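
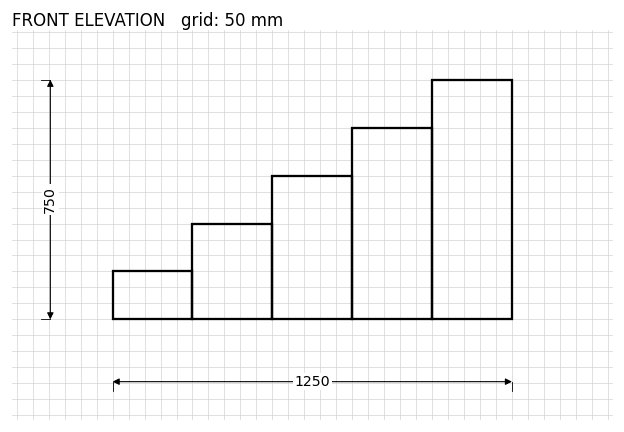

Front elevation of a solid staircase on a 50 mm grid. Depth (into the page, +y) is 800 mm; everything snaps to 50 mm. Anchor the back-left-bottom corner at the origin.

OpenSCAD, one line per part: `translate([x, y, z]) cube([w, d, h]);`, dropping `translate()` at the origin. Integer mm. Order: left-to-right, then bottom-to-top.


cube([250, 800, 150]);
translate([250, 0, 0]) cube([250, 800, 300]);
translate([500, 0, 0]) cube([250, 800, 450]);
translate([750, 0, 0]) cube([250, 800, 600]);
translate([1000, 0, 0]) cube([250, 800, 750]);


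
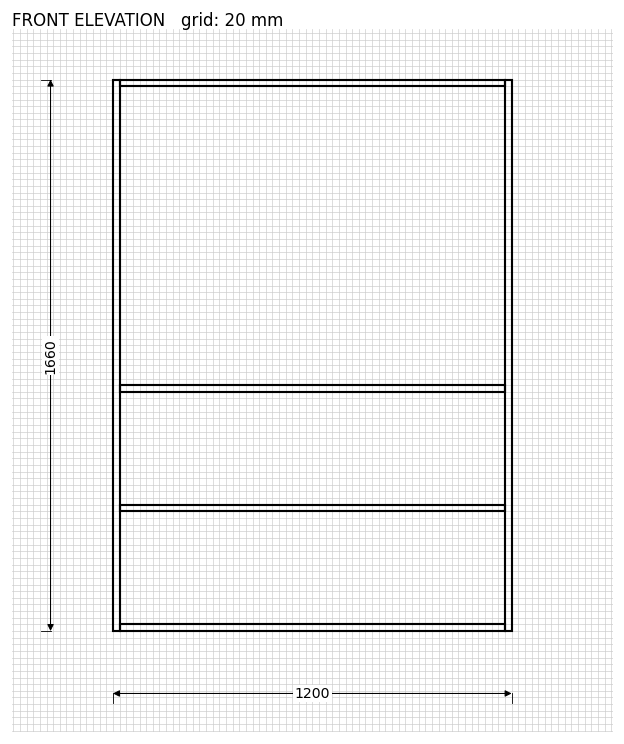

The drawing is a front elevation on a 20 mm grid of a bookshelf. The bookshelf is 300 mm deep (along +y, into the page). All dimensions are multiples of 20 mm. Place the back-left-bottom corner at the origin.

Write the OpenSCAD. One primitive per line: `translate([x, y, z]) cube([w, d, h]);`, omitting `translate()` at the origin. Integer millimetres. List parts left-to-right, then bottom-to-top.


cube([20, 300, 1660]);
translate([20, 0, 0]) cube([1160, 300, 20]);
translate([20, 0, 360]) cube([1160, 300, 20]);
translate([20, 0, 720]) cube([1160, 300, 20]);
translate([20, 0, 1640]) cube([1160, 300, 20]);
translate([1180, 0, 0]) cube([20, 300, 1660]);


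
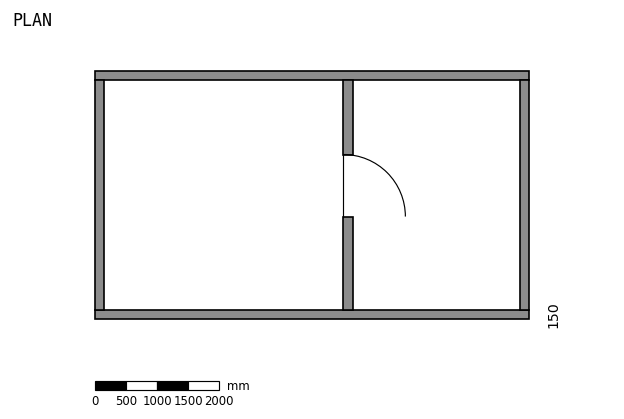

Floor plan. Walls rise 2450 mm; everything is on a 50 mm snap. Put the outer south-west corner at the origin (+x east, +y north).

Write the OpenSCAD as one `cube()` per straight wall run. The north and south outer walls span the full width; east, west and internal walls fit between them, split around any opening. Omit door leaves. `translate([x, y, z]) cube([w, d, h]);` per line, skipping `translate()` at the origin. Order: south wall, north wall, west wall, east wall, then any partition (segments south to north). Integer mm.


cube([7000, 150, 2450]);
translate([0, 3850, 0]) cube([7000, 150, 2450]);
translate([0, 150, 0]) cube([150, 3700, 2450]);
translate([6850, 150, 0]) cube([150, 3700, 2450]);
translate([4000, 150, 0]) cube([150, 1500, 2450]);
translate([4000, 2650, 0]) cube([150, 1200, 2450]);


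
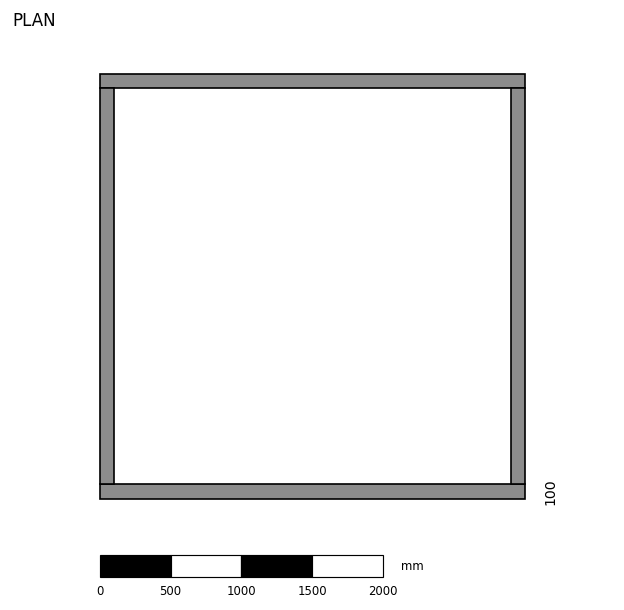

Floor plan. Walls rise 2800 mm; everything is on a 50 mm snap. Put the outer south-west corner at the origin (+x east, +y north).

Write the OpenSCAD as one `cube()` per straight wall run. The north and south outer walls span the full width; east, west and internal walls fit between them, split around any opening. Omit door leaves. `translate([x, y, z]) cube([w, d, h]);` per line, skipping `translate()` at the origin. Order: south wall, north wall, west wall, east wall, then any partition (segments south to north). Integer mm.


cube([3000, 100, 2800]);
translate([0, 2900, 0]) cube([3000, 100, 2800]);
translate([0, 100, 0]) cube([100, 2800, 2800]);
translate([2900, 100, 0]) cube([100, 2800, 2800]);


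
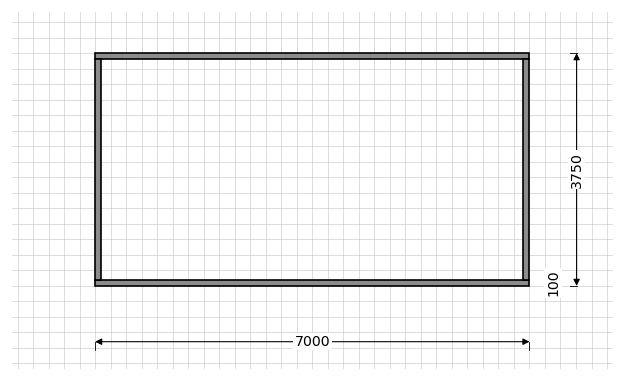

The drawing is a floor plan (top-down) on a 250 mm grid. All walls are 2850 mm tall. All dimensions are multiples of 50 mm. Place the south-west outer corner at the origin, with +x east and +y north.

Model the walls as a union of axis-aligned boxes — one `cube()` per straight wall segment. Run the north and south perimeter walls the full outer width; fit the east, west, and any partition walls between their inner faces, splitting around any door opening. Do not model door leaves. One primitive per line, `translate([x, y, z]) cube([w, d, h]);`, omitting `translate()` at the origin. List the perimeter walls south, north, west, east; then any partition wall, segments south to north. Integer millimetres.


cube([7000, 100, 2850]);
translate([0, 3650, 0]) cube([7000, 100, 2850]);
translate([0, 100, 0]) cube([100, 3550, 2850]);
translate([6900, 100, 0]) cube([100, 3550, 2850]);


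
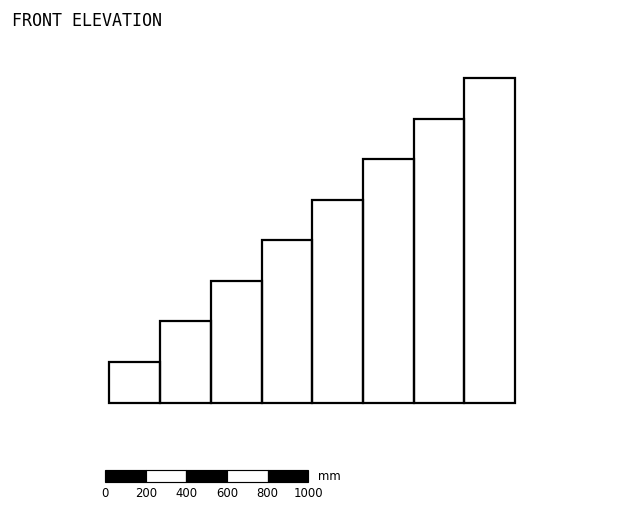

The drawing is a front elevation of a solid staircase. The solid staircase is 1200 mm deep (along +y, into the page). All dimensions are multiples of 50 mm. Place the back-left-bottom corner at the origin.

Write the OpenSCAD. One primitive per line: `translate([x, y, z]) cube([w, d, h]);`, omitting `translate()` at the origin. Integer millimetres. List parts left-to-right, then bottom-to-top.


cube([250, 1200, 200]);
translate([250, 0, 0]) cube([250, 1200, 400]);
translate([500, 0, 0]) cube([250, 1200, 600]);
translate([750, 0, 0]) cube([250, 1200, 800]);
translate([1000, 0, 0]) cube([250, 1200, 1000]);
translate([1250, 0, 0]) cube([250, 1200, 1200]);
translate([1500, 0, 0]) cube([250, 1200, 1400]);
translate([1750, 0, 0]) cube([250, 1200, 1600]);


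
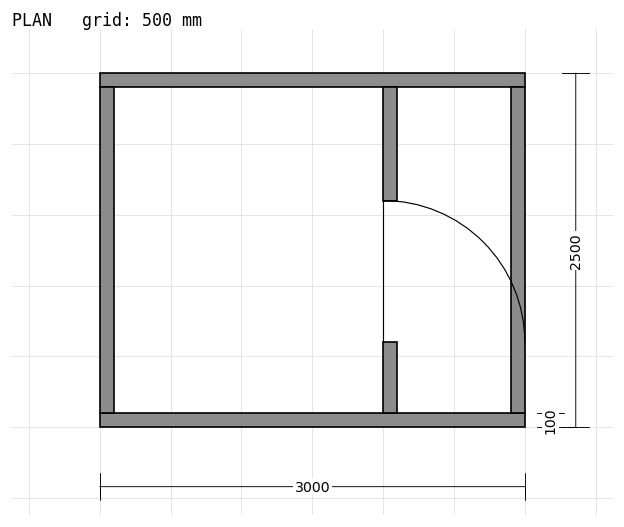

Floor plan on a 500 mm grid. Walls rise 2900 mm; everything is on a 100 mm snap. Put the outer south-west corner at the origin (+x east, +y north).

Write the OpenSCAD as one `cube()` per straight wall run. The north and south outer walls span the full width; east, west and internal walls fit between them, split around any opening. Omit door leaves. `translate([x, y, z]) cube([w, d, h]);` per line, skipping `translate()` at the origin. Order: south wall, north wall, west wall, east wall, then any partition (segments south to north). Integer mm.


cube([3000, 100, 2900]);
translate([0, 2400, 0]) cube([3000, 100, 2900]);
translate([0, 100, 0]) cube([100, 2300, 2900]);
translate([2900, 100, 0]) cube([100, 2300, 2900]);
translate([2000, 100, 0]) cube([100, 500, 2900]);
translate([2000, 1600, 0]) cube([100, 800, 2900]);


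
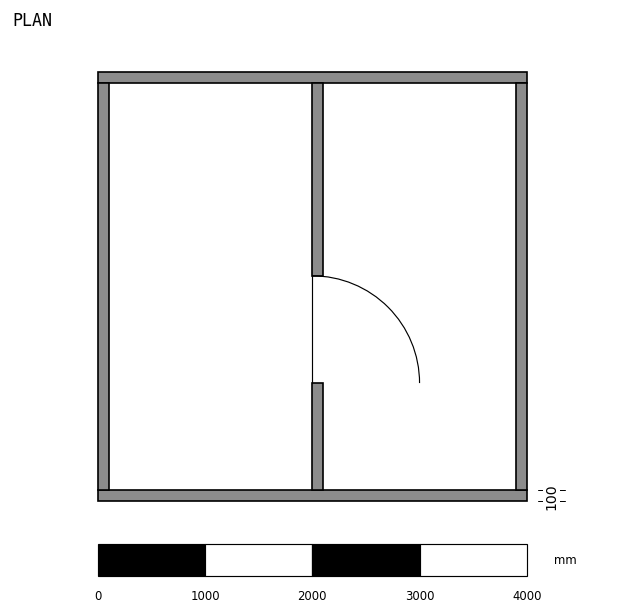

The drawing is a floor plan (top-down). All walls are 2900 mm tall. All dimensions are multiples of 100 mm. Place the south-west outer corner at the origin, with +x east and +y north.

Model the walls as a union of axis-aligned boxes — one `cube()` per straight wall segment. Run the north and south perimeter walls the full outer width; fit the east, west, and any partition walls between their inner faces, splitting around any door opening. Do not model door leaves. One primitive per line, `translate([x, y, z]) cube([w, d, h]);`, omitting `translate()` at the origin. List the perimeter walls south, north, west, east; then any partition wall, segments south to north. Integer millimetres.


cube([4000, 100, 2900]);
translate([0, 3900, 0]) cube([4000, 100, 2900]);
translate([0, 100, 0]) cube([100, 3800, 2900]);
translate([3900, 100, 0]) cube([100, 3800, 2900]);
translate([2000, 100, 0]) cube([100, 1000, 2900]);
translate([2000, 2100, 0]) cube([100, 1800, 2900]);


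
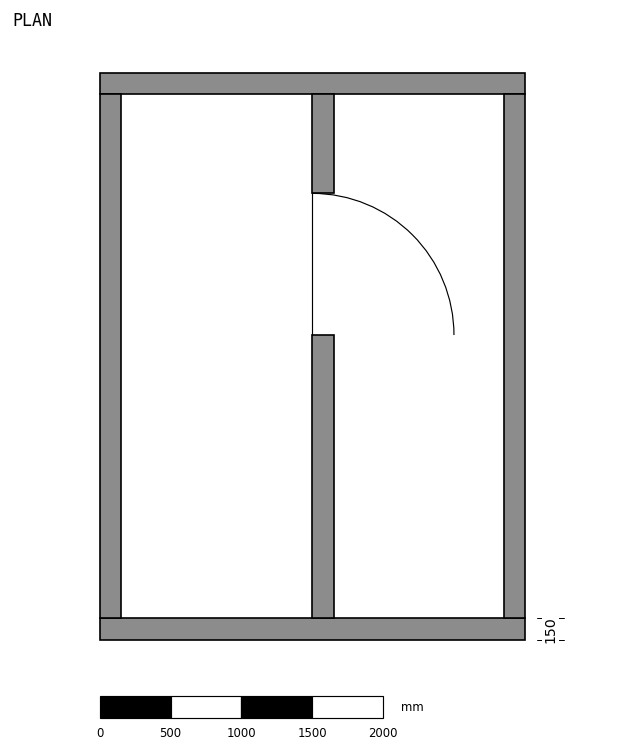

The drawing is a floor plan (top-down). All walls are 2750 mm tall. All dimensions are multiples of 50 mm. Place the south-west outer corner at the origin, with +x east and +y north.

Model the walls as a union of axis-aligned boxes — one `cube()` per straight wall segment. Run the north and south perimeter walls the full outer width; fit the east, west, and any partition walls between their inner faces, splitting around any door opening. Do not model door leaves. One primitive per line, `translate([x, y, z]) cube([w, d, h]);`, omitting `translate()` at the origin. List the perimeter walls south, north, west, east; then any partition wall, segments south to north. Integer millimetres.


cube([3000, 150, 2750]);
translate([0, 3850, 0]) cube([3000, 150, 2750]);
translate([0, 150, 0]) cube([150, 3700, 2750]);
translate([2850, 150, 0]) cube([150, 3700, 2750]);
translate([1500, 150, 0]) cube([150, 2000, 2750]);
translate([1500, 3150, 0]) cube([150, 700, 2750]);


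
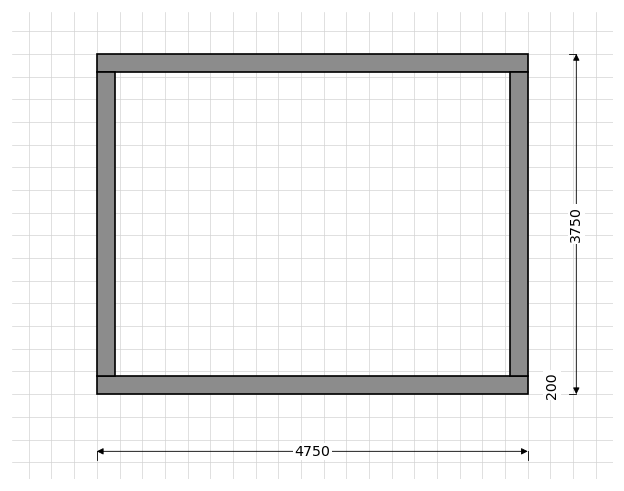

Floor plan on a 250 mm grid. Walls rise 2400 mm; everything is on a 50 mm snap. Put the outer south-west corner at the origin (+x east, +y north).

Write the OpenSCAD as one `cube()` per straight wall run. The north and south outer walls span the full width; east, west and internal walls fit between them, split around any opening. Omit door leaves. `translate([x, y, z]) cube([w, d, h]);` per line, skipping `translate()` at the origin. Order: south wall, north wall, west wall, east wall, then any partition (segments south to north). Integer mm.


cube([4750, 200, 2400]);
translate([0, 3550, 0]) cube([4750, 200, 2400]);
translate([0, 200, 0]) cube([200, 3350, 2400]);
translate([4550, 200, 0]) cube([200, 3350, 2400]);


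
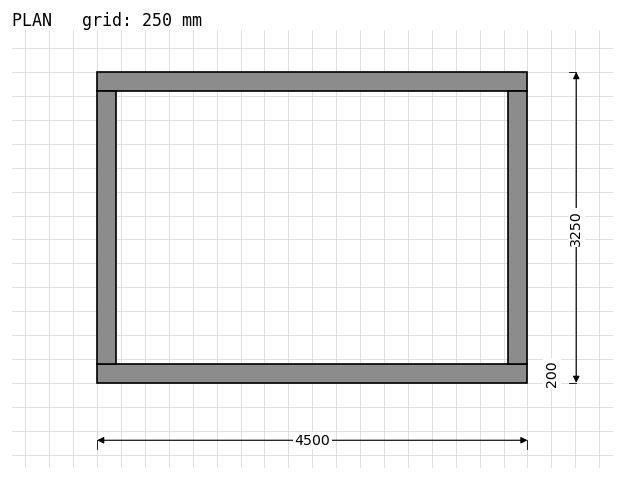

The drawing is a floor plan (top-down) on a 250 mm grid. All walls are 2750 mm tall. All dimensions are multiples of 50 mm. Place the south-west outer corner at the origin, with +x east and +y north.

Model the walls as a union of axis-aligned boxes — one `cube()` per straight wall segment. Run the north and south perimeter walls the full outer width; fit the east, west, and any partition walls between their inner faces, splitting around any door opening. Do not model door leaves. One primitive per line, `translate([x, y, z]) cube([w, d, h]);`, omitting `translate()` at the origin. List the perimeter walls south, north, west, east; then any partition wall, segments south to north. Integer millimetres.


cube([4500, 200, 2750]);
translate([0, 3050, 0]) cube([4500, 200, 2750]);
translate([0, 200, 0]) cube([200, 2850, 2750]);
translate([4300, 200, 0]) cube([200, 2850, 2750]);


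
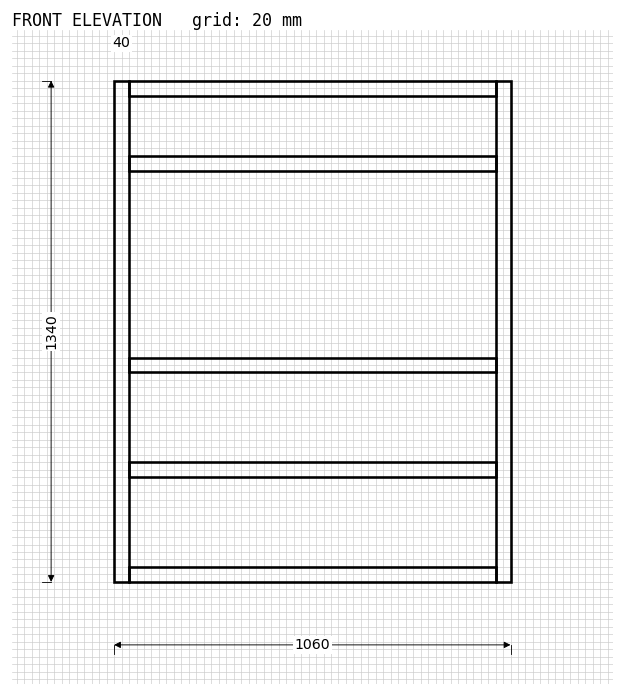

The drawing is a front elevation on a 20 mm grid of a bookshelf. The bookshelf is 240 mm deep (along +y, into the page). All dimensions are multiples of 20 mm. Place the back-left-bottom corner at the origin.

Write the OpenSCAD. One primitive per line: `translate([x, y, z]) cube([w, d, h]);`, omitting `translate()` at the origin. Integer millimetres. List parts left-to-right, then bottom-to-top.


cube([40, 240, 1340]);
translate([40, 0, 0]) cube([980, 240, 40]);
translate([40, 0, 280]) cube([980, 240, 40]);
translate([40, 0, 560]) cube([980, 240, 40]);
translate([40, 0, 1100]) cube([980, 240, 40]);
translate([40, 0, 1300]) cube([980, 240, 40]);
translate([1020, 0, 0]) cube([40, 240, 1340]);


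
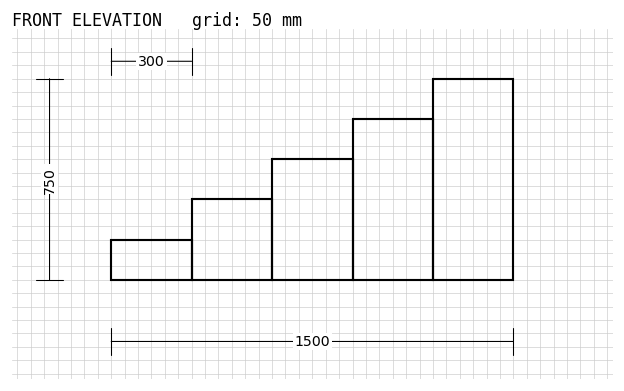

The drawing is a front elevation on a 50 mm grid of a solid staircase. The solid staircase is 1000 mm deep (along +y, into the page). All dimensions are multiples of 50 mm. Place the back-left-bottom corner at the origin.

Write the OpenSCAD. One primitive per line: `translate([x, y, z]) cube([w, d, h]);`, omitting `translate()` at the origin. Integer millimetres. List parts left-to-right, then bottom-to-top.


cube([300, 1000, 150]);
translate([300, 0, 0]) cube([300, 1000, 300]);
translate([600, 0, 0]) cube([300, 1000, 450]);
translate([900, 0, 0]) cube([300, 1000, 600]);
translate([1200, 0, 0]) cube([300, 1000, 750]);


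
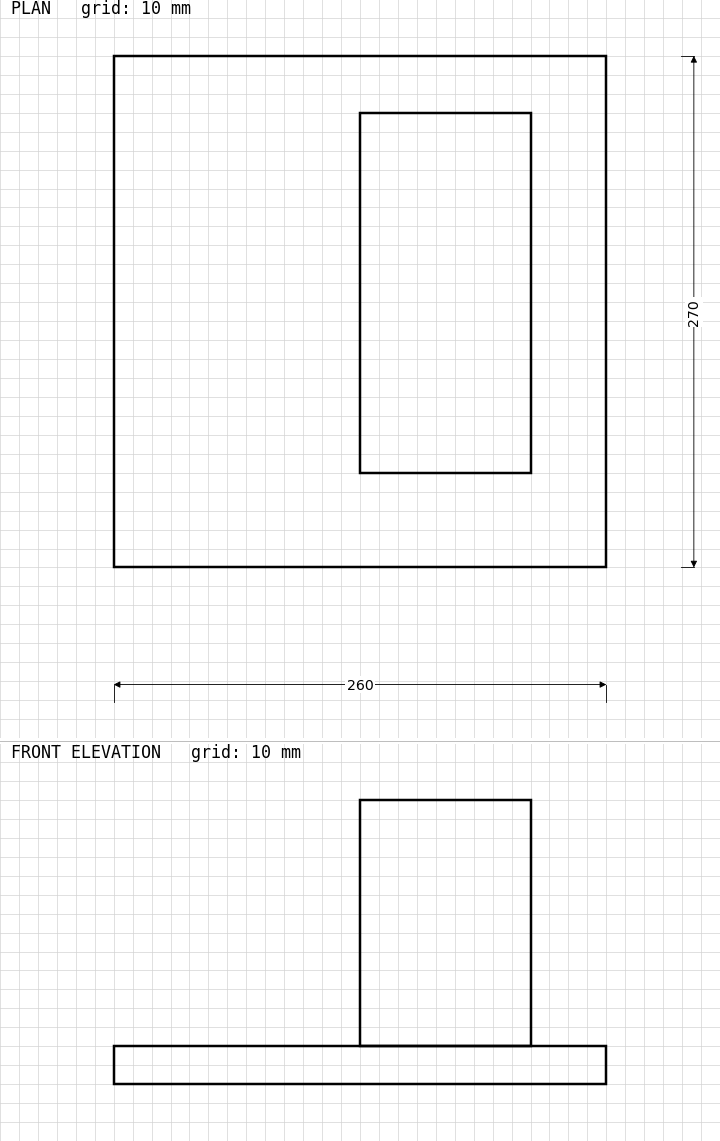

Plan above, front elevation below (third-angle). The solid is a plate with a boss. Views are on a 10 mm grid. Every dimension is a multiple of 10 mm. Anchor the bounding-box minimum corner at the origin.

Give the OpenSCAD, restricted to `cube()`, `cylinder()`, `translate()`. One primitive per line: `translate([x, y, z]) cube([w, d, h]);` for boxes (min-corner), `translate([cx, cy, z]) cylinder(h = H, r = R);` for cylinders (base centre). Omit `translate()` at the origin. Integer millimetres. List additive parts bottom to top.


cube([260, 270, 20]);
translate([130, 50, 20]) cube([90, 190, 130]);


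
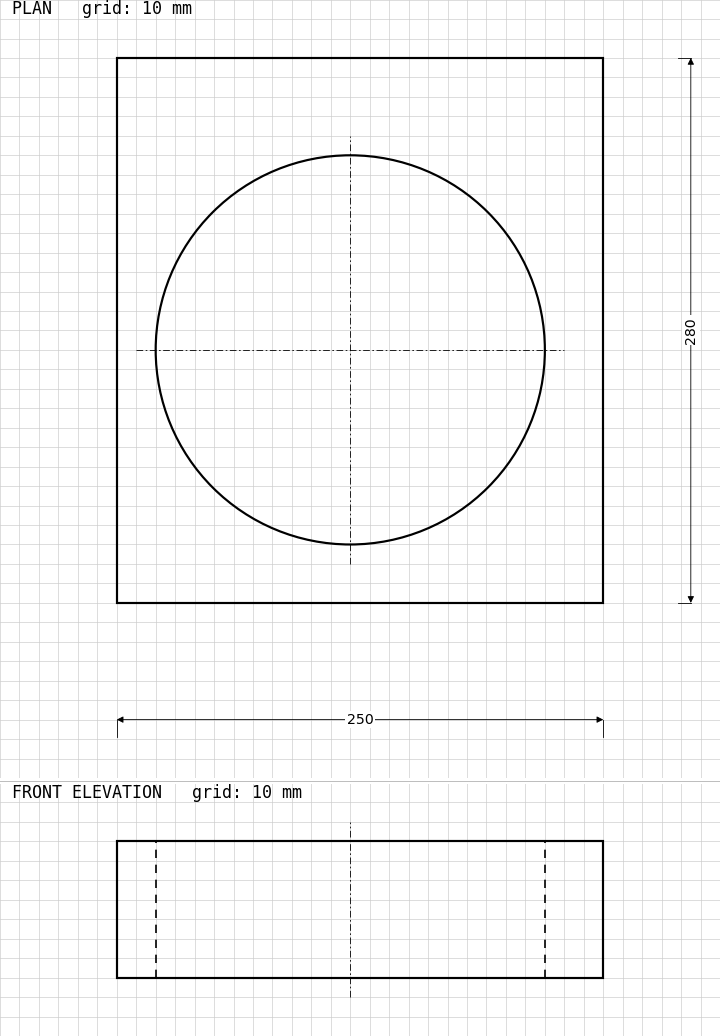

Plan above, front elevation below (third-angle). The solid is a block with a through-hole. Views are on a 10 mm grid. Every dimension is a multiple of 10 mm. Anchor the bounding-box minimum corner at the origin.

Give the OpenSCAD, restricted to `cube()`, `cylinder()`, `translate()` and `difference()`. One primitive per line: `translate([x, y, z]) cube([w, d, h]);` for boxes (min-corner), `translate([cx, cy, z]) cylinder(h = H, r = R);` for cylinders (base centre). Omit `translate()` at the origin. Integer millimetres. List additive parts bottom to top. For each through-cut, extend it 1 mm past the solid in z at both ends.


difference() {
  cube([250, 280, 70]);
  translate([120, 130, -1]) cylinder(h = 72, r = 100);
}


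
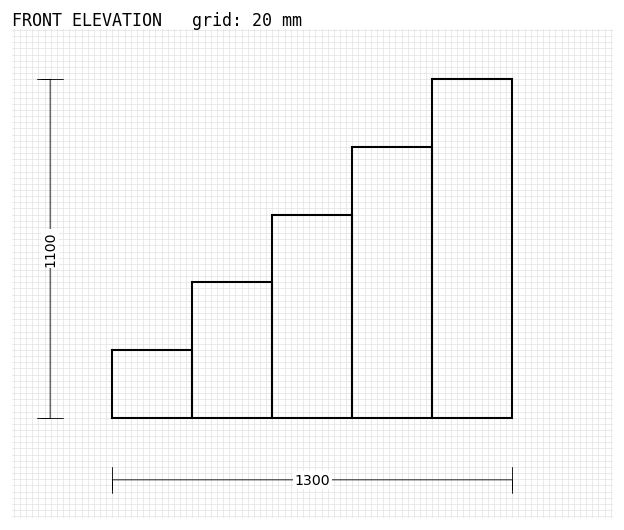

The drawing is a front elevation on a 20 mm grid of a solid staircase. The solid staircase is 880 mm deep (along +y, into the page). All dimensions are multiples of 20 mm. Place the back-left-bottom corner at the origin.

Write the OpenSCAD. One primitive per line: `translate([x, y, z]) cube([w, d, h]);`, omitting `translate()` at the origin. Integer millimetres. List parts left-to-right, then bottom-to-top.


cube([260, 880, 220]);
translate([260, 0, 0]) cube([260, 880, 440]);
translate([520, 0, 0]) cube([260, 880, 660]);
translate([780, 0, 0]) cube([260, 880, 880]);
translate([1040, 0, 0]) cube([260, 880, 1100]);


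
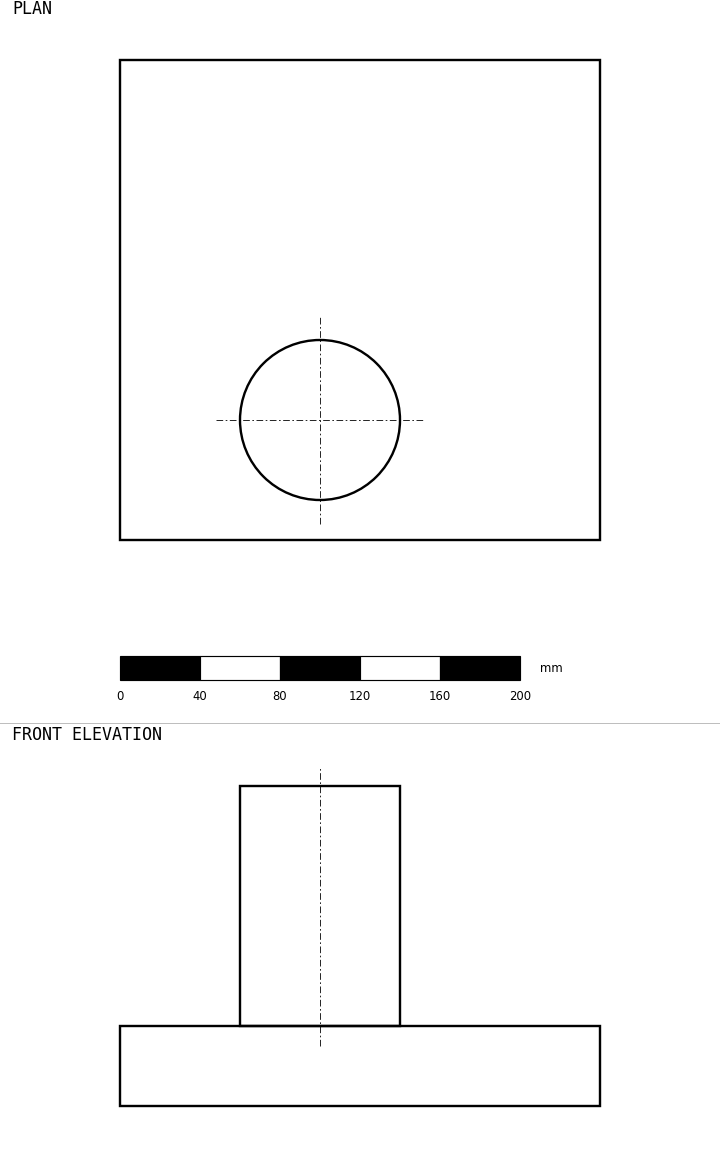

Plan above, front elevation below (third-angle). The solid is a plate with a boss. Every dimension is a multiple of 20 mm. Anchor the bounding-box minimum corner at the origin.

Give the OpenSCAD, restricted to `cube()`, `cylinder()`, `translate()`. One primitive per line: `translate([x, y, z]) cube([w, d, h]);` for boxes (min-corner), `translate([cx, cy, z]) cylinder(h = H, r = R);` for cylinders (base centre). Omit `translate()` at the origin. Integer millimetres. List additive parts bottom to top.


cube([240, 240, 40]);
translate([100, 60, 40]) cylinder(h = 120, r = 40);


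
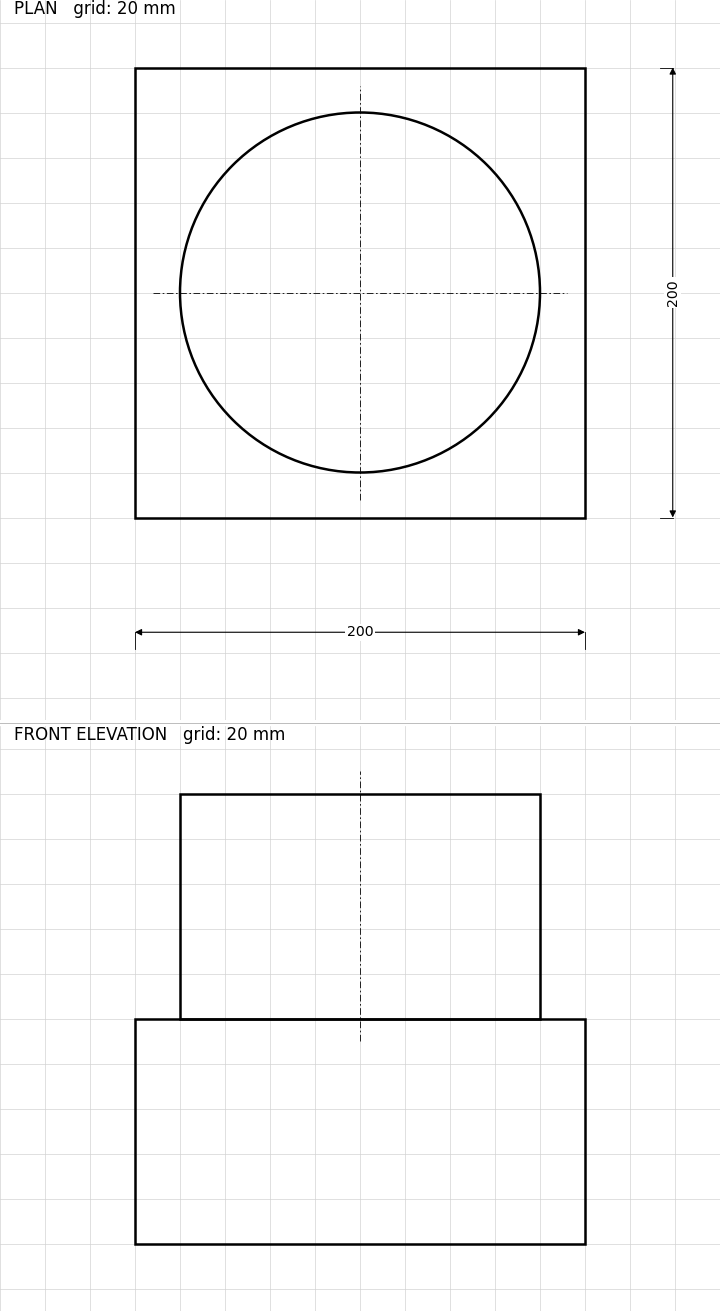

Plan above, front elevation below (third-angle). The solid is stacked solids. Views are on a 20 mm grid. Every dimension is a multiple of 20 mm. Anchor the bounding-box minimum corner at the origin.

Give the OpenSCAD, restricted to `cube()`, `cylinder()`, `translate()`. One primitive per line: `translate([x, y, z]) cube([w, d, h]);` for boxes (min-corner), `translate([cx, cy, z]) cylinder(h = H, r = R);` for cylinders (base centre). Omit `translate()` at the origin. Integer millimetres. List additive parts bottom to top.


cube([200, 200, 100]);
translate([100, 100, 100]) cylinder(h = 100, r = 80);


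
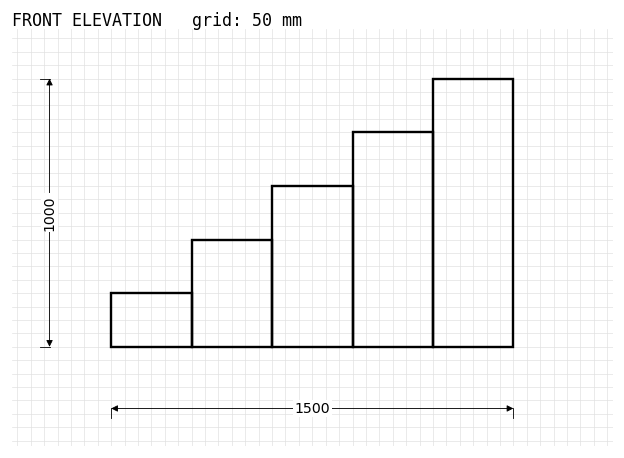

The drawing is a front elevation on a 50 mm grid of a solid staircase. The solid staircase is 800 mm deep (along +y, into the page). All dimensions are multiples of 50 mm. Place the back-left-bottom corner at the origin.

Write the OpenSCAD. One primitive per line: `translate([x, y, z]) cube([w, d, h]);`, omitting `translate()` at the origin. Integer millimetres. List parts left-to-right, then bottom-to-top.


cube([300, 800, 200]);
translate([300, 0, 0]) cube([300, 800, 400]);
translate([600, 0, 0]) cube([300, 800, 600]);
translate([900, 0, 0]) cube([300, 800, 800]);
translate([1200, 0, 0]) cube([300, 800, 1000]);


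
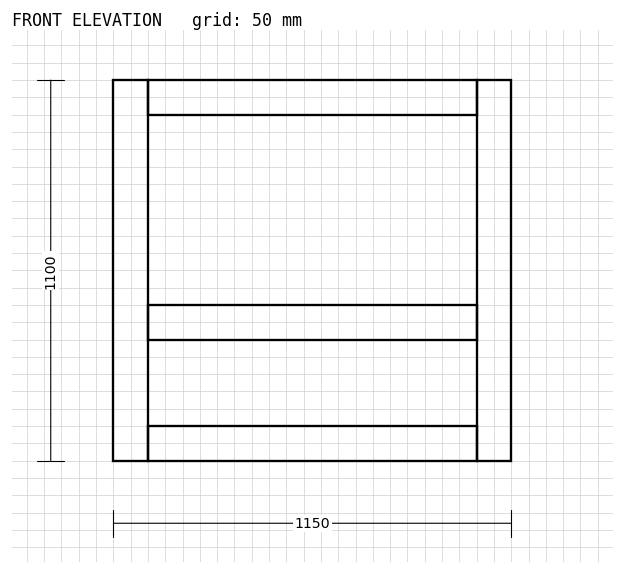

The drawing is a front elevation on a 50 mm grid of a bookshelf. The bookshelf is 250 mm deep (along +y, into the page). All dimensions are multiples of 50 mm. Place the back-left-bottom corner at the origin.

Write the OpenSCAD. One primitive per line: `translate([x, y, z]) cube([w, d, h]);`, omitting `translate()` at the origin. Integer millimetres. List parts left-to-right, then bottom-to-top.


cube([100, 250, 1100]);
translate([100, 0, 0]) cube([950, 250, 100]);
translate([100, 0, 350]) cube([950, 250, 100]);
translate([100, 0, 1000]) cube([950, 250, 100]);
translate([1050, 0, 0]) cube([100, 250, 1100]);


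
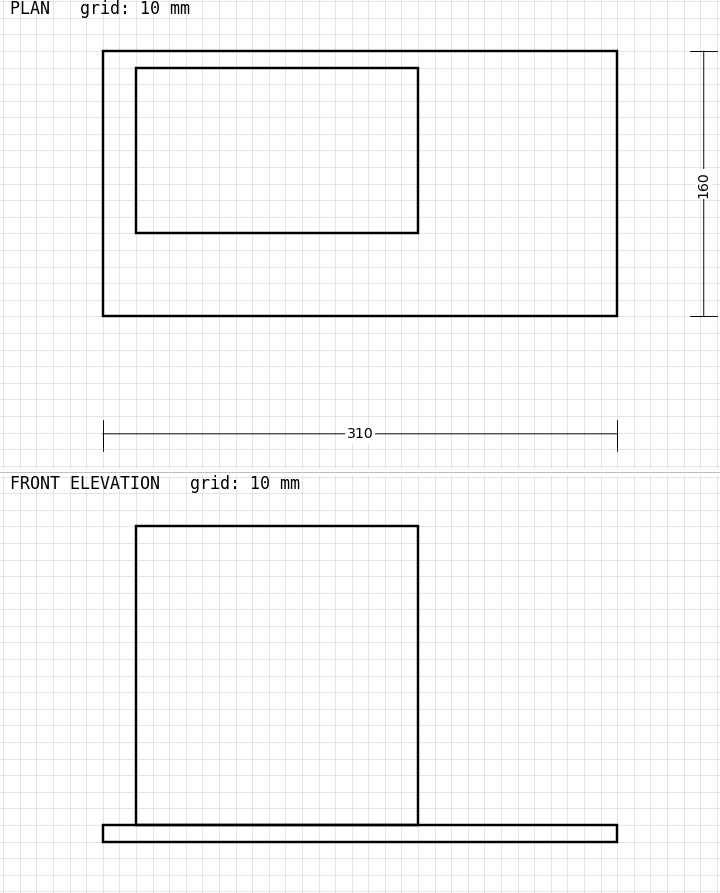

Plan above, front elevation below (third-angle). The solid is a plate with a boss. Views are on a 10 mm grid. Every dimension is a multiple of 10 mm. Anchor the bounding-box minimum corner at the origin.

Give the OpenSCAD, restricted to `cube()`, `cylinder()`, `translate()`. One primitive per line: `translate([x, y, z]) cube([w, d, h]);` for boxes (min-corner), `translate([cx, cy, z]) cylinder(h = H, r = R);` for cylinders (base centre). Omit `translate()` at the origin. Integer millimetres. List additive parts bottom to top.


cube([310, 160, 10]);
translate([20, 50, 10]) cube([170, 100, 180]);


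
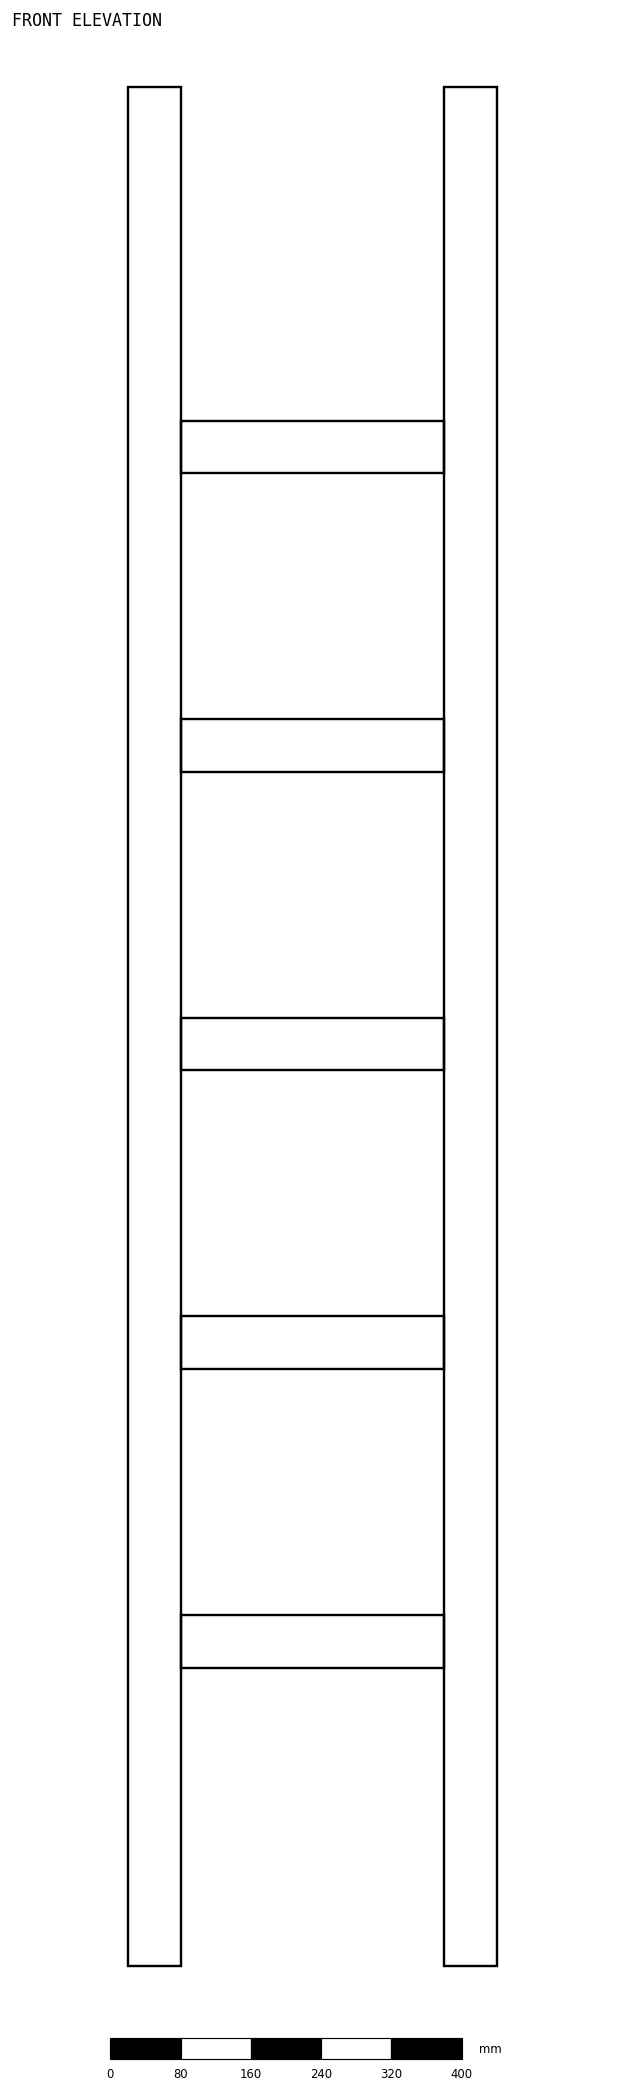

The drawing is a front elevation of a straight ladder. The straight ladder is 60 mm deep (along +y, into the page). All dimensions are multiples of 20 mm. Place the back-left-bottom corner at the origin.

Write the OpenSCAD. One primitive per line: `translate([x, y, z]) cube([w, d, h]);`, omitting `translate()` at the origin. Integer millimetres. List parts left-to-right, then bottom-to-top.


cube([60, 60, 2140]);
translate([60, 0, 340]) cube([300, 60, 60]);
translate([60, 0, 680]) cube([300, 60, 60]);
translate([60, 0, 1020]) cube([300, 60, 60]);
translate([60, 0, 1360]) cube([300, 60, 60]);
translate([60, 0, 1700]) cube([300, 60, 60]);
translate([360, 0, 0]) cube([60, 60, 2140]);


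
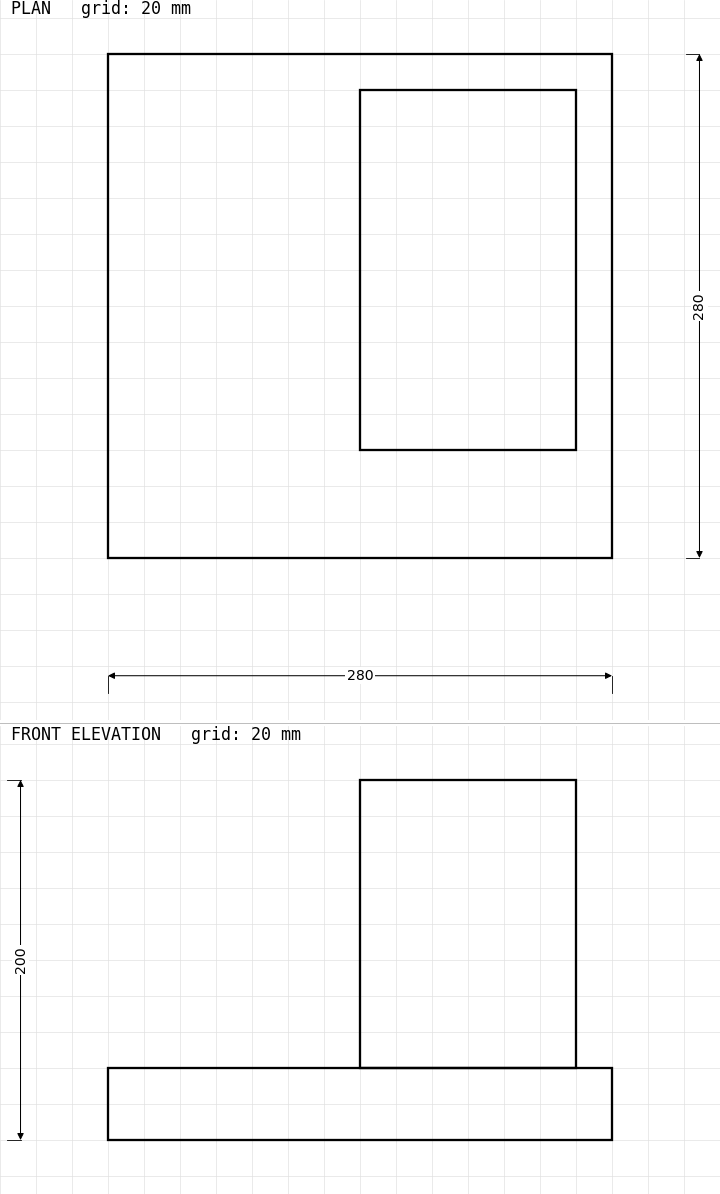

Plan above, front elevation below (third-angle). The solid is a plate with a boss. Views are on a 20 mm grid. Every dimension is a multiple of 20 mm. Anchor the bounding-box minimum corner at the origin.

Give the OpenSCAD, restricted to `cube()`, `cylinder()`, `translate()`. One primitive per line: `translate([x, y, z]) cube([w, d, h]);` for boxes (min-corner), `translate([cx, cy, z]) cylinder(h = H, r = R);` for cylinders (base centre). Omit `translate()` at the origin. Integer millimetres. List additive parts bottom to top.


cube([280, 280, 40]);
translate([140, 60, 40]) cube([120, 200, 160]);


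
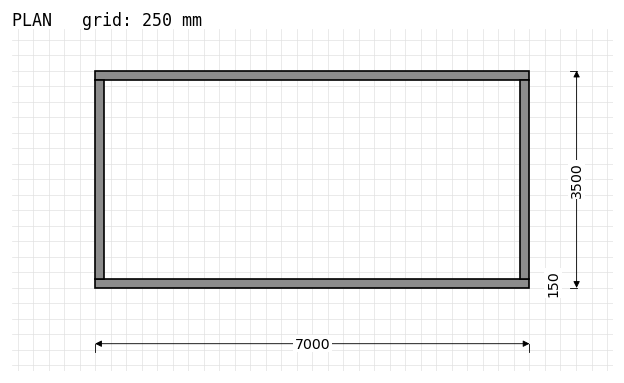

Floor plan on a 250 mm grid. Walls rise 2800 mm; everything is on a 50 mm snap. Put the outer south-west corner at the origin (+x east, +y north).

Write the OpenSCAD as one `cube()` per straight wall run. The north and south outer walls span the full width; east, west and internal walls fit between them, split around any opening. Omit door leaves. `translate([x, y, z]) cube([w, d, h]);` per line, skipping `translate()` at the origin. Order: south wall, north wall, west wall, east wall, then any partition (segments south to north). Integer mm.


cube([7000, 150, 2800]);
translate([0, 3350, 0]) cube([7000, 150, 2800]);
translate([0, 150, 0]) cube([150, 3200, 2800]);
translate([6850, 150, 0]) cube([150, 3200, 2800]);


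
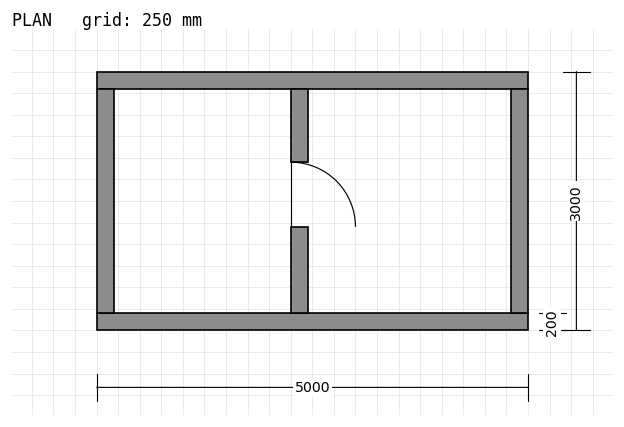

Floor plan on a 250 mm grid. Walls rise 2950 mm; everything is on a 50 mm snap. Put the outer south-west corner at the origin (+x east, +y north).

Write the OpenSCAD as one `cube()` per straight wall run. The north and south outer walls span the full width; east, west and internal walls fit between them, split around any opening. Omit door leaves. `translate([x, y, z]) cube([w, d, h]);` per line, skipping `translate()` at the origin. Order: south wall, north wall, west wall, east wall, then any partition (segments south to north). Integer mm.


cube([5000, 200, 2950]);
translate([0, 2800, 0]) cube([5000, 200, 2950]);
translate([0, 200, 0]) cube([200, 2600, 2950]);
translate([4800, 200, 0]) cube([200, 2600, 2950]);
translate([2250, 200, 0]) cube([200, 1000, 2950]);
translate([2250, 1950, 0]) cube([200, 850, 2950]);


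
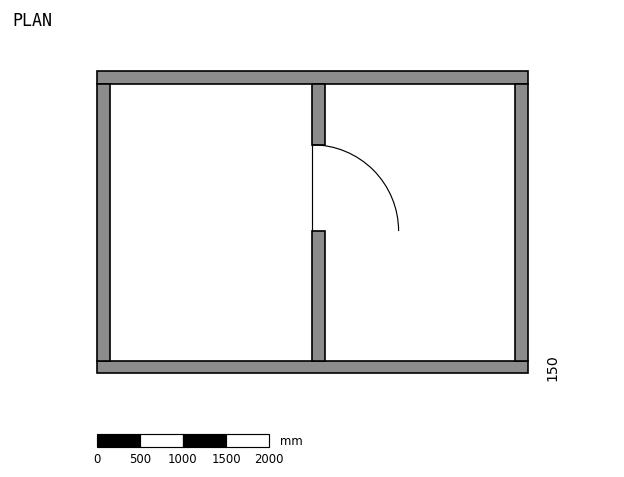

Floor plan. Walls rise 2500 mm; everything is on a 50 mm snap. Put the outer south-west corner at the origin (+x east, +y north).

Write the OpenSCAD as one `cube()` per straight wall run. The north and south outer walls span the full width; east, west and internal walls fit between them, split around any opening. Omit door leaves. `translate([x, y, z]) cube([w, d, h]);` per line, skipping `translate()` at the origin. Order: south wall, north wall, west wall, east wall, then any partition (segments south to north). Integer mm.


cube([5000, 150, 2500]);
translate([0, 3350, 0]) cube([5000, 150, 2500]);
translate([0, 150, 0]) cube([150, 3200, 2500]);
translate([4850, 150, 0]) cube([150, 3200, 2500]);
translate([2500, 150, 0]) cube([150, 1500, 2500]);
translate([2500, 2650, 0]) cube([150, 700, 2500]);


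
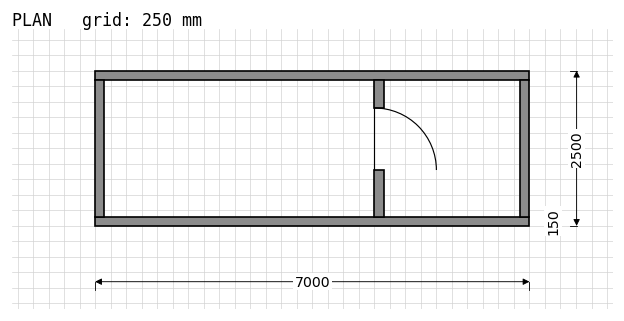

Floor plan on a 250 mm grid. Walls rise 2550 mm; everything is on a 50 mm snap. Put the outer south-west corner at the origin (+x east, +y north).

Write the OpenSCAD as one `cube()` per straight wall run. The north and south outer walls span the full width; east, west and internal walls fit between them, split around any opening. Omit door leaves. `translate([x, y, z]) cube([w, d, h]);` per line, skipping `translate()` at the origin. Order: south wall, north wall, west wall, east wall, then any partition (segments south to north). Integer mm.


cube([7000, 150, 2550]);
translate([0, 2350, 0]) cube([7000, 150, 2550]);
translate([0, 150, 0]) cube([150, 2200, 2550]);
translate([6850, 150, 0]) cube([150, 2200, 2550]);
translate([4500, 150, 0]) cube([150, 750, 2550]);
translate([4500, 1900, 0]) cube([150, 450, 2550]);


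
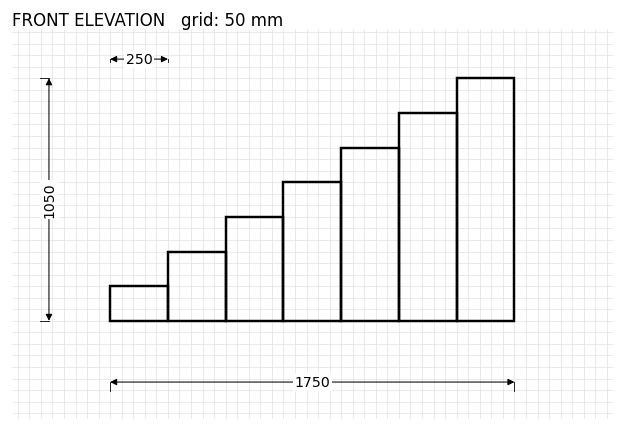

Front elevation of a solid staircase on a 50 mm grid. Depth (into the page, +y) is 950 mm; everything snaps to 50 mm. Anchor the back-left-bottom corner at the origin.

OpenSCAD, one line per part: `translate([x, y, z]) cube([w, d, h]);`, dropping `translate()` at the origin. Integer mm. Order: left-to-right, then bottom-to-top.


cube([250, 950, 150]);
translate([250, 0, 0]) cube([250, 950, 300]);
translate([500, 0, 0]) cube([250, 950, 450]);
translate([750, 0, 0]) cube([250, 950, 600]);
translate([1000, 0, 0]) cube([250, 950, 750]);
translate([1250, 0, 0]) cube([250, 950, 900]);
translate([1500, 0, 0]) cube([250, 950, 1050]);


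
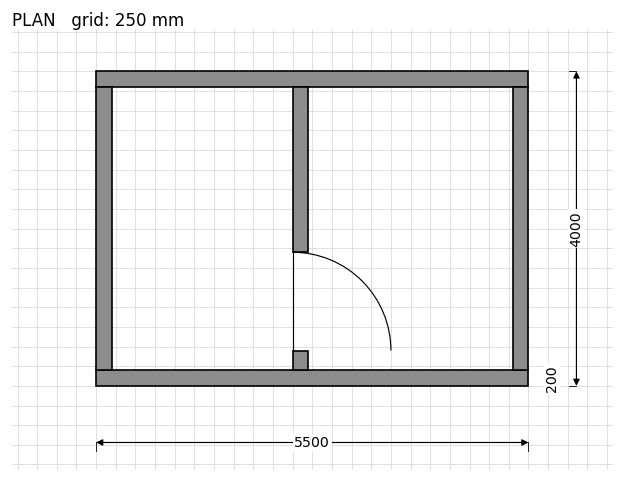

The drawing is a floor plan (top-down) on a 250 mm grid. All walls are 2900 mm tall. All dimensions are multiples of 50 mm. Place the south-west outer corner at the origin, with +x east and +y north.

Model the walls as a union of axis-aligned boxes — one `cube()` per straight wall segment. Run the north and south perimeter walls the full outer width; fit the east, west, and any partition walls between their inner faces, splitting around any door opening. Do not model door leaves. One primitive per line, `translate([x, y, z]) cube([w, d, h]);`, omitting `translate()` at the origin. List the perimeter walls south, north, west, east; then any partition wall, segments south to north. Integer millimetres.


cube([5500, 200, 2900]);
translate([0, 3800, 0]) cube([5500, 200, 2900]);
translate([0, 200, 0]) cube([200, 3600, 2900]);
translate([5300, 200, 0]) cube([200, 3600, 2900]);
translate([2500, 200, 0]) cube([200, 250, 2900]);
translate([2500, 1700, 0]) cube([200, 2100, 2900]);


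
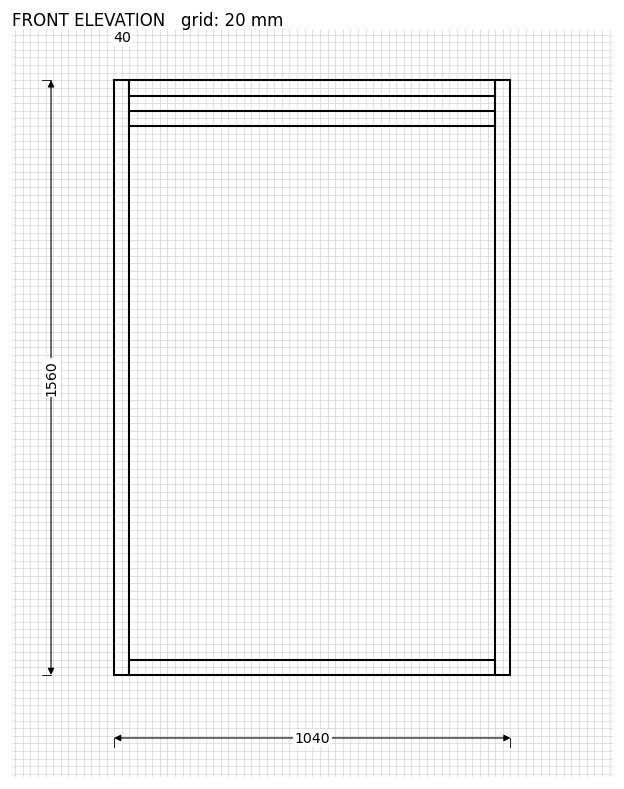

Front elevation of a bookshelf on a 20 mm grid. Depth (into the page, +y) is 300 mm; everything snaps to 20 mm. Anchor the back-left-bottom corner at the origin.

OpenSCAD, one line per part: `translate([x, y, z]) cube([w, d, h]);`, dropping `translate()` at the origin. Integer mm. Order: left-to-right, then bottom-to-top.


cube([40, 300, 1560]);
translate([40, 0, 0]) cube([960, 300, 40]);
translate([40, 0, 1440]) cube([960, 300, 40]);
translate([40, 0, 1520]) cube([960, 300, 40]);
translate([1000, 0, 0]) cube([40, 300, 1560]);


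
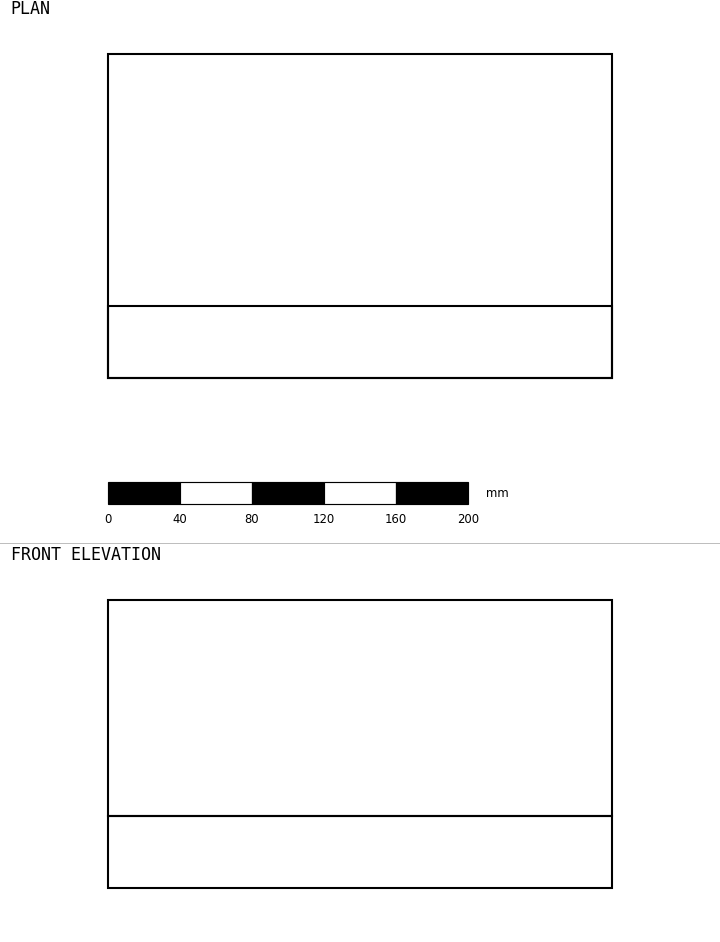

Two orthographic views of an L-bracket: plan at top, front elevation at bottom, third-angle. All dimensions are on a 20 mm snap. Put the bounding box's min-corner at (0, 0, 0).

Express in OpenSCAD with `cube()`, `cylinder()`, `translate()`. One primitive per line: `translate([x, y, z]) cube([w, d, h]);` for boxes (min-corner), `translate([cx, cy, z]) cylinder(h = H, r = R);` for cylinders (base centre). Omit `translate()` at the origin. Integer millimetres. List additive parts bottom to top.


cube([280, 180, 40]);
translate([0, 0, 40]) cube([280, 40, 120]);


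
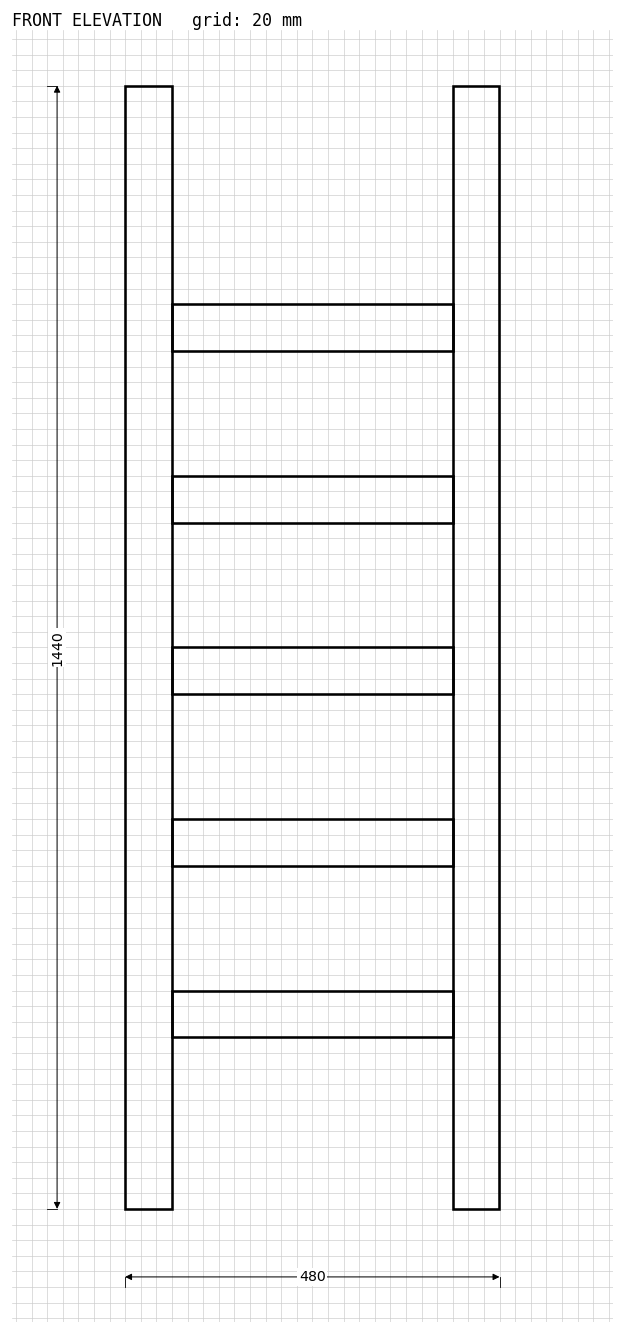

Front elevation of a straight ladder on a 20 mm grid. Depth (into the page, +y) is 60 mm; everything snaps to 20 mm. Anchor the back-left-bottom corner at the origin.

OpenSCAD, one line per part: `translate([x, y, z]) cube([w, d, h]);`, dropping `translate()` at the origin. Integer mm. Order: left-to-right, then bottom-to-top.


cube([60, 60, 1440]);
translate([60, 0, 220]) cube([360, 60, 60]);
translate([60, 0, 440]) cube([360, 60, 60]);
translate([60, 0, 660]) cube([360, 60, 60]);
translate([60, 0, 880]) cube([360, 60, 60]);
translate([60, 0, 1100]) cube([360, 60, 60]);
translate([420, 0, 0]) cube([60, 60, 1440]);


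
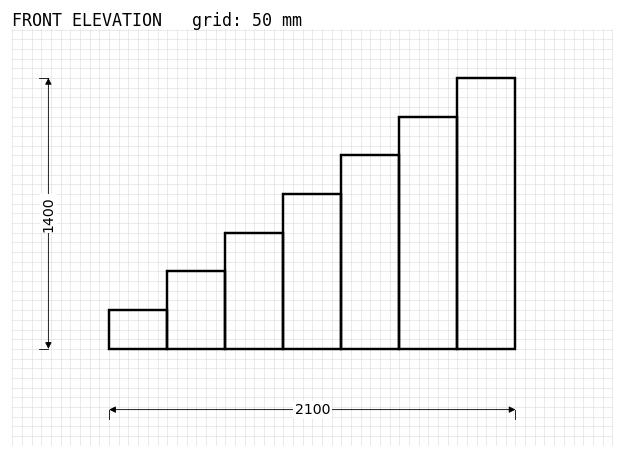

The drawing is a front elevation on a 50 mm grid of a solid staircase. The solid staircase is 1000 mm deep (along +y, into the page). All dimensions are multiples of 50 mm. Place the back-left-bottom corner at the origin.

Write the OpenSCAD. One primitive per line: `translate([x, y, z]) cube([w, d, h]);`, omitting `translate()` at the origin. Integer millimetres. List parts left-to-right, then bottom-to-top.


cube([300, 1000, 200]);
translate([300, 0, 0]) cube([300, 1000, 400]);
translate([600, 0, 0]) cube([300, 1000, 600]);
translate([900, 0, 0]) cube([300, 1000, 800]);
translate([1200, 0, 0]) cube([300, 1000, 1000]);
translate([1500, 0, 0]) cube([300, 1000, 1200]);
translate([1800, 0, 0]) cube([300, 1000, 1400]);


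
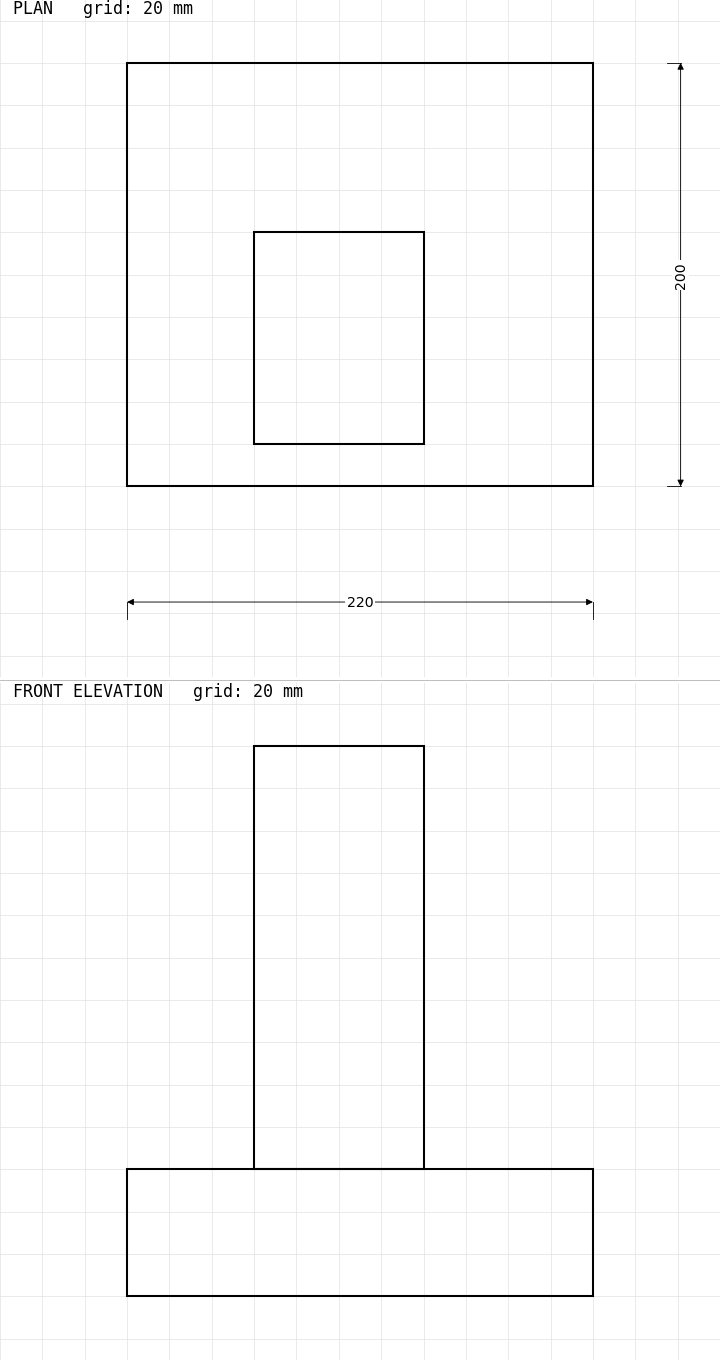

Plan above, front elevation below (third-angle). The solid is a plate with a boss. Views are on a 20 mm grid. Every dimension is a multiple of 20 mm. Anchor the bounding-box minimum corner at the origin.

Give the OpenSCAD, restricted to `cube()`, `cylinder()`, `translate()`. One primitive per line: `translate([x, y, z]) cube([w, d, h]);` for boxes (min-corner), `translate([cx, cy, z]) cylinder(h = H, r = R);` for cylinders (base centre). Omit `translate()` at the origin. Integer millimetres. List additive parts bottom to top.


cube([220, 200, 60]);
translate([60, 20, 60]) cube([80, 100, 200]);


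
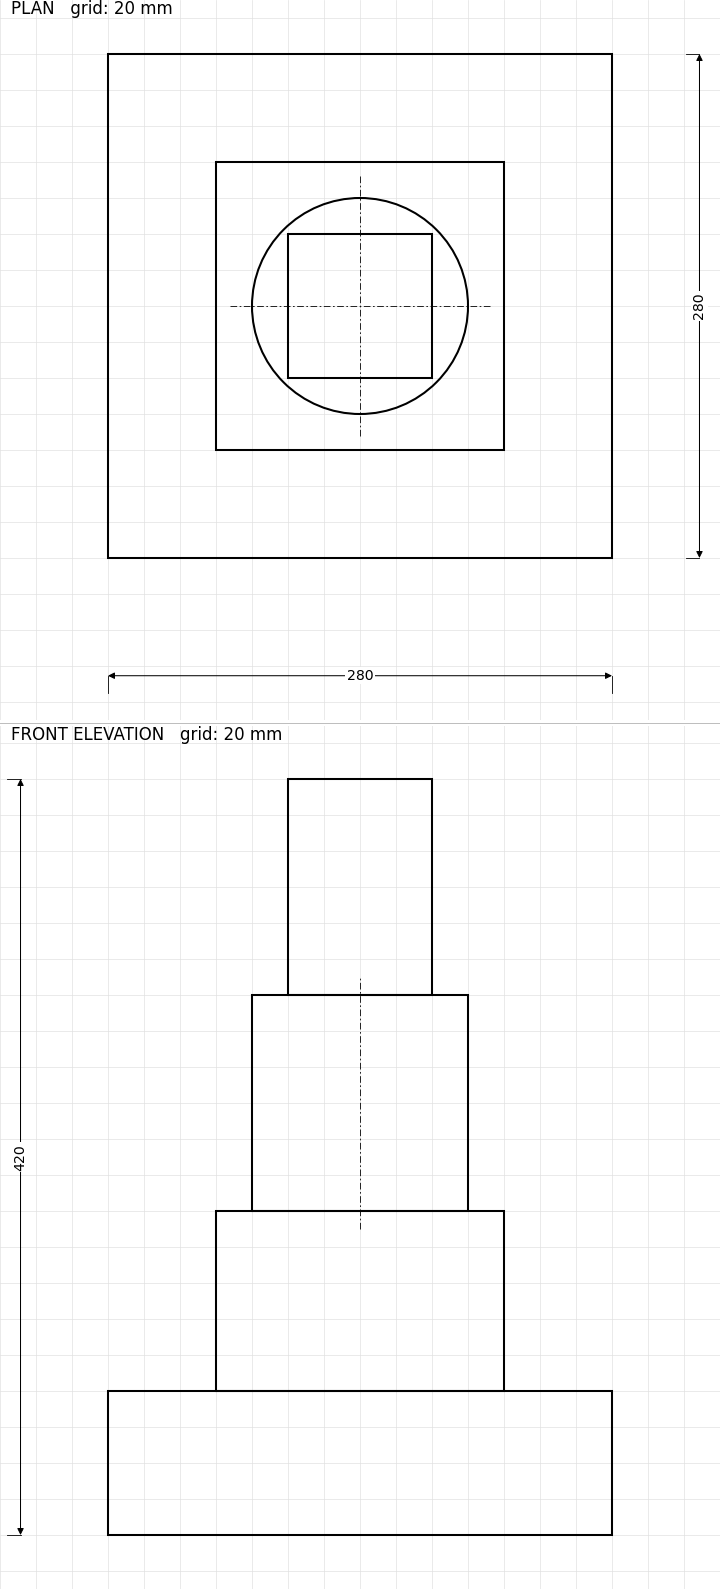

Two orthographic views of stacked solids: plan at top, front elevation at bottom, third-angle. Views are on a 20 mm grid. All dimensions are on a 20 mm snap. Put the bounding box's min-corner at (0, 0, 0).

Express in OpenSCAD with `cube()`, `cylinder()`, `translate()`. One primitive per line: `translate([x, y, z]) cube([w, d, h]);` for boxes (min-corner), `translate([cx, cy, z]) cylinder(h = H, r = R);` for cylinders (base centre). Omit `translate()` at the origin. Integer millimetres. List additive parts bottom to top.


cube([280, 280, 80]);
translate([60, 60, 80]) cube([160, 160, 100]);
translate([140, 140, 180]) cylinder(h = 120, r = 60);
translate([100, 100, 300]) cube([80, 80, 120]);


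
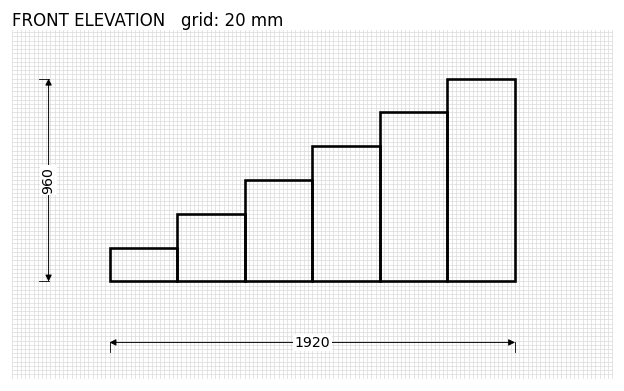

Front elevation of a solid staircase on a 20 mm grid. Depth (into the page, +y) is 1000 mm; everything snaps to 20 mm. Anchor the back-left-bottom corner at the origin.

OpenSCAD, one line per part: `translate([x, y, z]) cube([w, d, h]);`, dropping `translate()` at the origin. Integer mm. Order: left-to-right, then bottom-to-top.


cube([320, 1000, 160]);
translate([320, 0, 0]) cube([320, 1000, 320]);
translate([640, 0, 0]) cube([320, 1000, 480]);
translate([960, 0, 0]) cube([320, 1000, 640]);
translate([1280, 0, 0]) cube([320, 1000, 800]);
translate([1600, 0, 0]) cube([320, 1000, 960]);


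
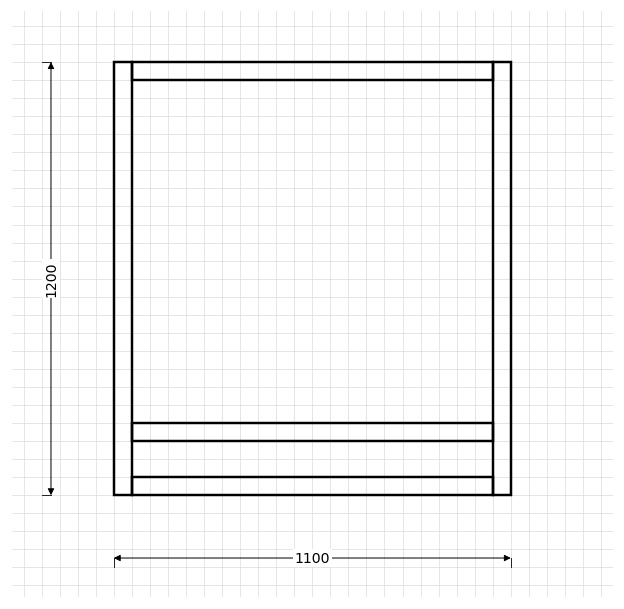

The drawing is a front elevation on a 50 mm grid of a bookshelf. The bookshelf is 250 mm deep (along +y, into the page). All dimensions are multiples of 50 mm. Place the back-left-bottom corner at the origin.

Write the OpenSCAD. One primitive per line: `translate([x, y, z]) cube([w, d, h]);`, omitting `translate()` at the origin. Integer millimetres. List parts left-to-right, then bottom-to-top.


cube([50, 250, 1200]);
translate([50, 0, 0]) cube([1000, 250, 50]);
translate([50, 0, 150]) cube([1000, 250, 50]);
translate([50, 0, 1150]) cube([1000, 250, 50]);
translate([1050, 0, 0]) cube([50, 250, 1200]);


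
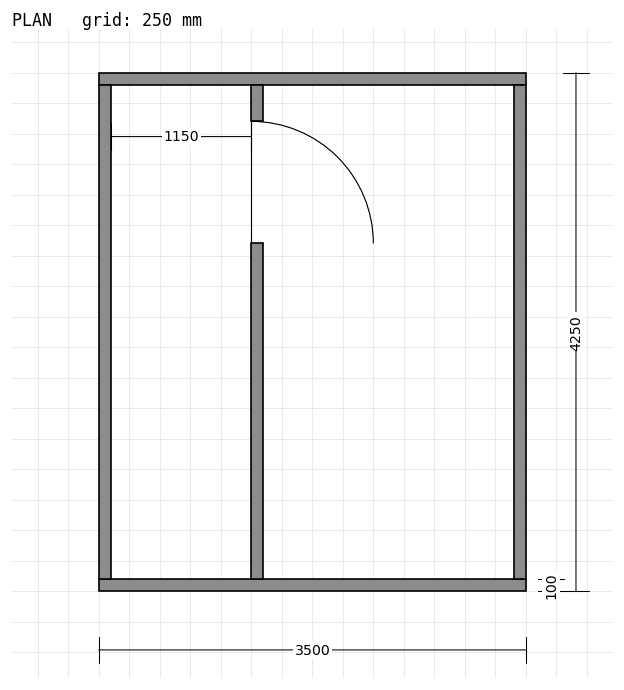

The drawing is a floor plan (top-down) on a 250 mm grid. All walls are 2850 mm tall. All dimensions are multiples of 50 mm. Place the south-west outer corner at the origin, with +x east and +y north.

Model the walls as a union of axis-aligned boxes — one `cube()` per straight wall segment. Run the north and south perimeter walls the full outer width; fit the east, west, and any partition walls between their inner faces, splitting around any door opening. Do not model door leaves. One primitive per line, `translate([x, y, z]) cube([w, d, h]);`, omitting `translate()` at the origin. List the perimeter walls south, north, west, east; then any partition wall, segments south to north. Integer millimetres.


cube([3500, 100, 2850]);
translate([0, 4150, 0]) cube([3500, 100, 2850]);
translate([0, 100, 0]) cube([100, 4050, 2850]);
translate([3400, 100, 0]) cube([100, 4050, 2850]);
translate([1250, 100, 0]) cube([100, 2750, 2850]);
translate([1250, 3850, 0]) cube([100, 300, 2850]);


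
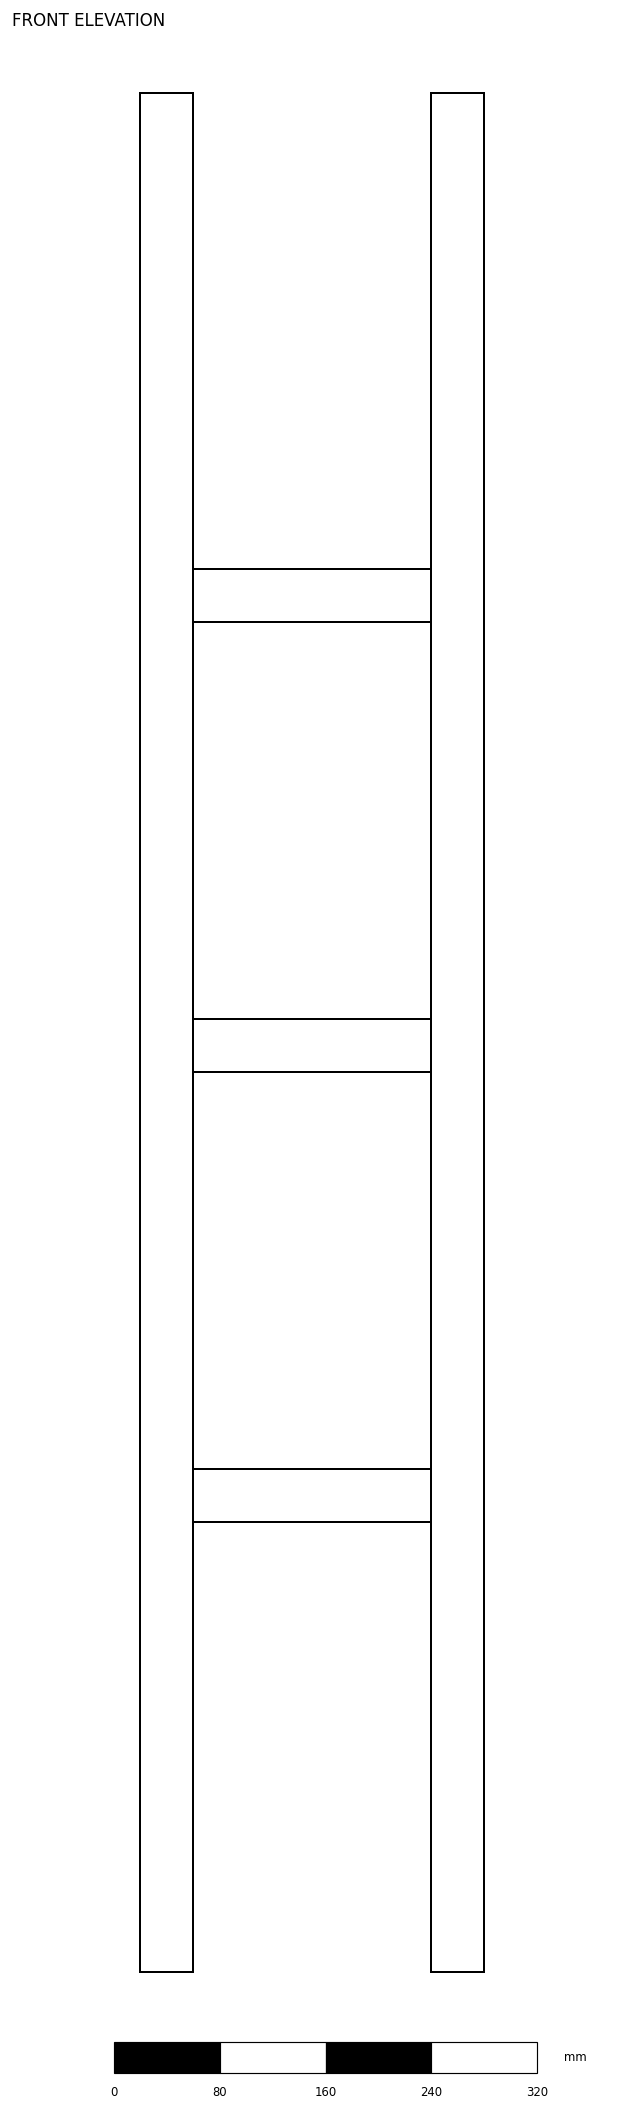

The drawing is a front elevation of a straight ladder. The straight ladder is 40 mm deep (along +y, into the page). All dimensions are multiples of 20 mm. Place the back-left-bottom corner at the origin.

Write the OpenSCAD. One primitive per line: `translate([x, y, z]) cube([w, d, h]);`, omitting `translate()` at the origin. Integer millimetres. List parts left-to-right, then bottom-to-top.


cube([40, 40, 1420]);
translate([40, 0, 340]) cube([180, 40, 40]);
translate([40, 0, 680]) cube([180, 40, 40]);
translate([40, 0, 1020]) cube([180, 40, 40]);
translate([220, 0, 0]) cube([40, 40, 1420]);


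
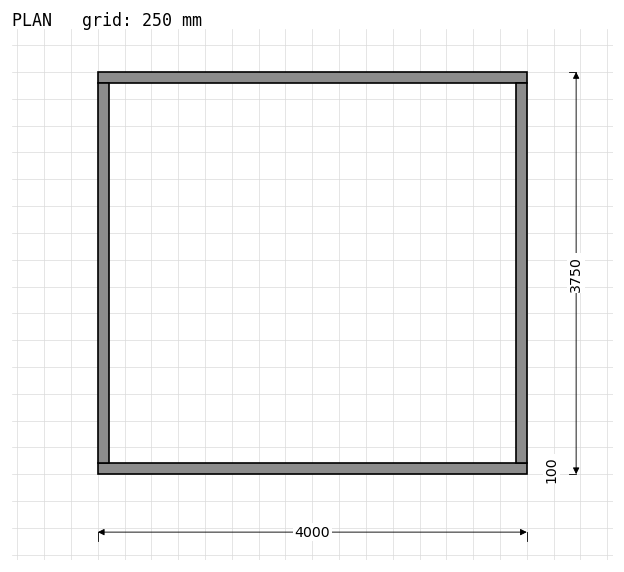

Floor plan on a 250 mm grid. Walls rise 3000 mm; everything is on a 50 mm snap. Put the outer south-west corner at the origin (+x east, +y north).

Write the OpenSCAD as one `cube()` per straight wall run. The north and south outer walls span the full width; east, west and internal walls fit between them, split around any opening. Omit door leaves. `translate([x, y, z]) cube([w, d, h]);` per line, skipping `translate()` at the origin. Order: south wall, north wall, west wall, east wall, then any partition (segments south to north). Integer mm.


cube([4000, 100, 3000]);
translate([0, 3650, 0]) cube([4000, 100, 3000]);
translate([0, 100, 0]) cube([100, 3550, 3000]);
translate([3900, 100, 0]) cube([100, 3550, 3000]);


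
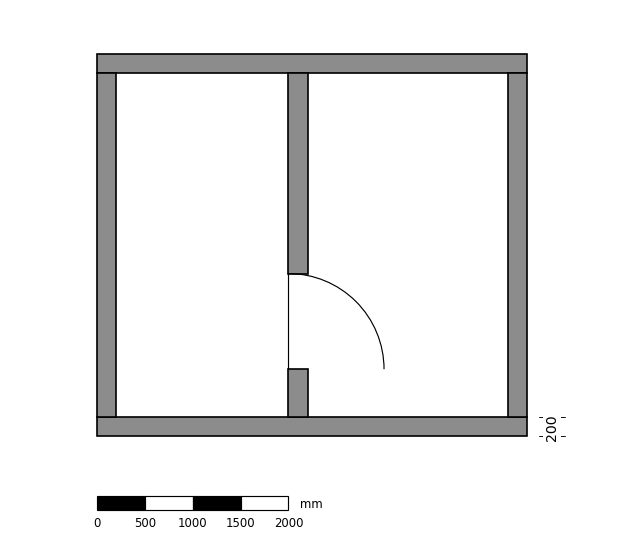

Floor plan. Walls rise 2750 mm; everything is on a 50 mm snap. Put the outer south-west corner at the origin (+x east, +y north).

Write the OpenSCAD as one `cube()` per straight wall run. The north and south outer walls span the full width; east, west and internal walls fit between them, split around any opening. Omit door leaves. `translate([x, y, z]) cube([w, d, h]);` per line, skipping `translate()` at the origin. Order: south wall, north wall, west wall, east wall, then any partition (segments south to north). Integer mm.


cube([4500, 200, 2750]);
translate([0, 3800, 0]) cube([4500, 200, 2750]);
translate([0, 200, 0]) cube([200, 3600, 2750]);
translate([4300, 200, 0]) cube([200, 3600, 2750]);
translate([2000, 200, 0]) cube([200, 500, 2750]);
translate([2000, 1700, 0]) cube([200, 2100, 2750]);
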